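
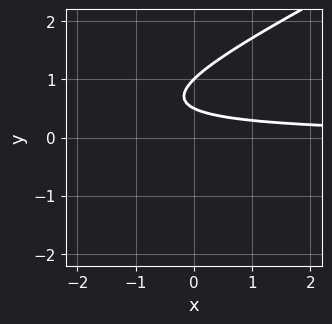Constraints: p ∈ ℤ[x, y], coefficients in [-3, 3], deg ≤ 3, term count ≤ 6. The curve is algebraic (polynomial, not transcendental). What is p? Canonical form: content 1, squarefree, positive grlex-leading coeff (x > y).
1. Degree: a generic line meets the curve in up to 2 points, so deg p = 2.
2. Against the integer gridlines: it misses every integer gridline on the x-axis; one y-axis crossing is at y = 1.
3. Together with the visible shape, these determine p as stated.

x*y - 2*y^2 + 3*y - 1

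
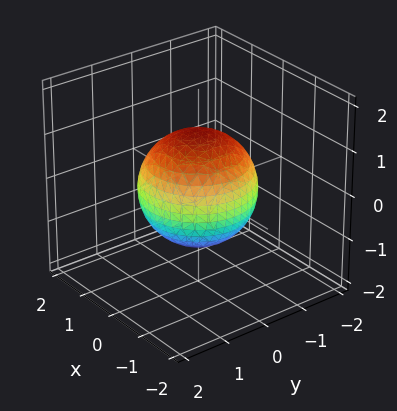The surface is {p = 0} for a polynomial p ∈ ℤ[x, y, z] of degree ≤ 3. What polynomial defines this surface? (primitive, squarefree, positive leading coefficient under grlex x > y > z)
2*x^2 + 2*y^2 + 2*z^2 - 3

deg p = 2. Bounded and convex; a quadric.
Symmetries: rotational symmetry about the z-axis ⇒ p depends on x, y only through x² + y²; it's symmetric under z → −z, forcing even powers of z.
Checking where it meets the axes: a circular section at z = 1 has radius between 0 and 1.
Matching integer coefficients to the picture gives p.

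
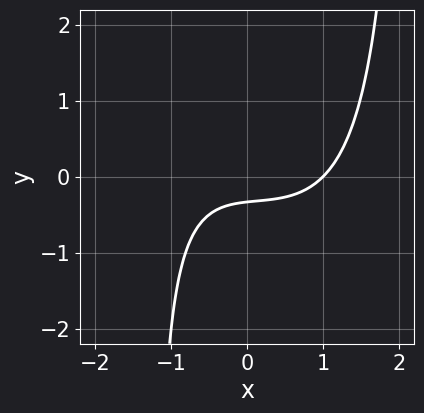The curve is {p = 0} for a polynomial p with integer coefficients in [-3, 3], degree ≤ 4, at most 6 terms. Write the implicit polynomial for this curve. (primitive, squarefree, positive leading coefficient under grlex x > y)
First, deg p = 3. The shape is more complex than any degree-2 curve.
Next, from the visible intercepts: one x-axis crossing is at x = 1.
Finally, matching integer coefficients to the picture gives p.

x^3 + x^2*y - x*y - 3*y - 1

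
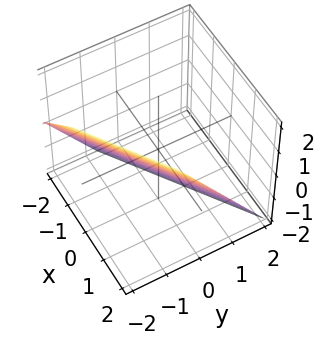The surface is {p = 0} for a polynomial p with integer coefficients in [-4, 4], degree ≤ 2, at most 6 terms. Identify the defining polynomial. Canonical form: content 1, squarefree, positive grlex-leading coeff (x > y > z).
2*x - 3*y - 2*z - 2

(a) Degree: the surface is flat (a plane), so deg p = 1.
(b) Reading off the gridlines: it crosses the x-axis at the gridline x = 1; it crosses the z-axis at the gridline z = -1.
(c) These observations pin down the coefficients.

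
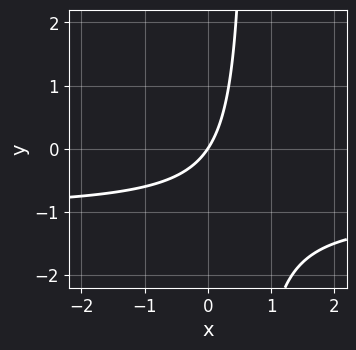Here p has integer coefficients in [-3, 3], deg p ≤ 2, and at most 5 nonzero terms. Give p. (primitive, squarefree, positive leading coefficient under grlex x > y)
First, degree: the shape is more complex than any degree-1 curve, so deg p = 2.
Next, observable constraints: it crosses the x-axis at the gridline x = 0; one y-axis crossing is at y = 0.
Finally, putting this together gives p.

3*x*y + 3*x - 2*y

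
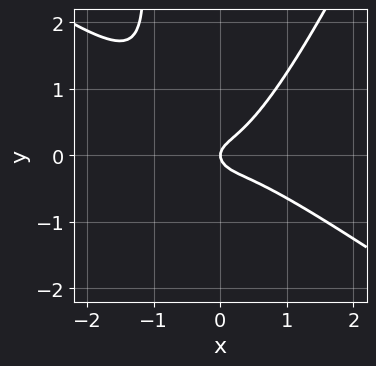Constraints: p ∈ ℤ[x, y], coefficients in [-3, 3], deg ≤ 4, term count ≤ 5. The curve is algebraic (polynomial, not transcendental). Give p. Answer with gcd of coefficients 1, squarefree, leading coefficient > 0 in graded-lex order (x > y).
3*x^3 + 3*x^2*y - 2*x*y^2 - 3*y^2 + x

First, the degree is 3 — the shape is more complex than any degree-2 curve.
Then, from the visible intercepts: one x-axis crossing is at x = 0; it meets the y-axis at y = 0 (among the integer gridlines).
Finally, matching integer coefficients to the picture gives p.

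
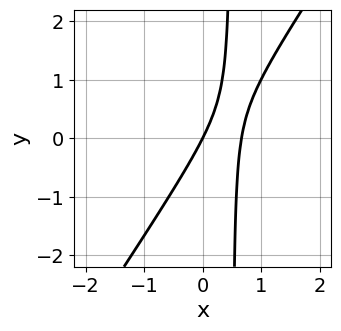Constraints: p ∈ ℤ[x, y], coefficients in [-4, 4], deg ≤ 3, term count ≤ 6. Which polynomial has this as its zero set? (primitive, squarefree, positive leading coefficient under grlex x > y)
3*x^2 - 2*x*y - 2*x + y

First, degree: the shape is more complex than any degree-1 curve, so deg p = 2.
Next, from the visible intercepts: it crosses the x-axis at the gridline x = 0; it crosses the y-axis at the gridline y = 0.
Finally, the integer polynomial consistent with all of this is the stated p.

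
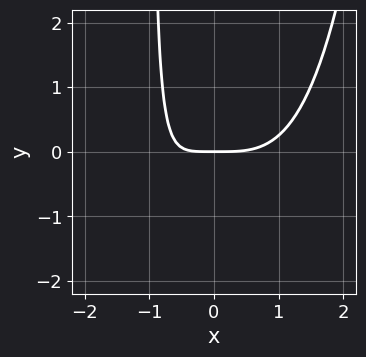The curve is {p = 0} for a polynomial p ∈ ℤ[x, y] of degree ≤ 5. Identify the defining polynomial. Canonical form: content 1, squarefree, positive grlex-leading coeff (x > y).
x^4 - 2*x*y - 2*y

1. The degree is 4 — a generic line meets the curve in up to 4 points.
2. From the axis intercepts and sections: one x-axis crossing is at x = 0; one y-axis crossing is at y = 0.
3. Solving for integer coefficients yields p as stated.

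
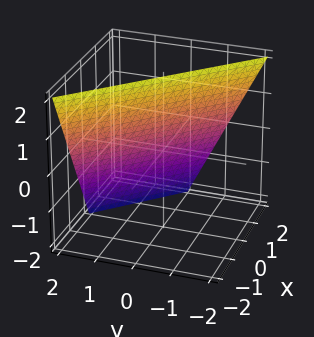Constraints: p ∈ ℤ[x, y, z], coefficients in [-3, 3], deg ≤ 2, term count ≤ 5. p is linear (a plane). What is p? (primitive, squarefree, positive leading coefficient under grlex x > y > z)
2*x + 2*y + z - 2

1. deg p = 1.
2. Checking where it meets the axes: it meets the y-axis at y = 1 (among the integer gridlines); it crosses the x-axis at the gridline x = 1; one z-axis crossing is at z = 2.
3. Solving for integer coefficients yields p as stated.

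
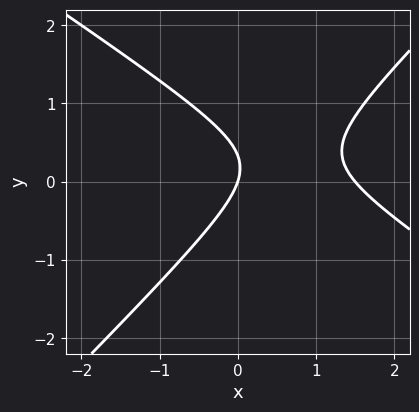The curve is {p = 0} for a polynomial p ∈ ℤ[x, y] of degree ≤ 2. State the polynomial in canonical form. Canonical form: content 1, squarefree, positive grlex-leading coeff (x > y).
2*x^2 + x*y - 3*y^2 - 3*x + y

1. deg p = 2. No degree-1 curve has this shape.
2. From the axis intercepts and sections: one x-axis crossing is at x = 0; it meets the y-axis at y = 0 (among the integer gridlines).
3. Matching integer coefficients to the picture gives p.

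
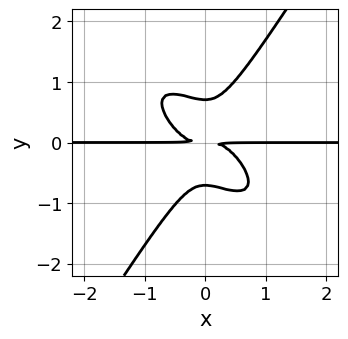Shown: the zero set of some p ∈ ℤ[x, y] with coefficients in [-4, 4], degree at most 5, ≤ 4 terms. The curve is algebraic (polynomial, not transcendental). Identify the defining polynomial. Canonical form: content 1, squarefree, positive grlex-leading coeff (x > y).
3*x^3*y + 3*x^2*y^2 - 2*y^4 + y^2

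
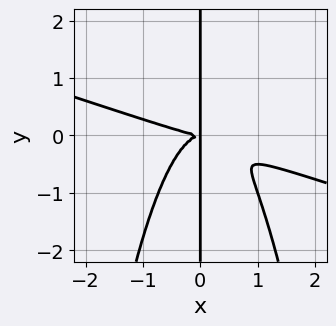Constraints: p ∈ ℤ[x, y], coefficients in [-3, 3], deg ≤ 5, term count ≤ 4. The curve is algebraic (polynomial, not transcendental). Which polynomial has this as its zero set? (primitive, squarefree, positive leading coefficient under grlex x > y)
x^4 + 3*x^3*y + 2*x*y^2

The degree is 4 — no degree-3 curve has this shape.
From the axis intercepts and sections: every point of the y-axis in the box is on the curve.
These observations pin down the coefficients.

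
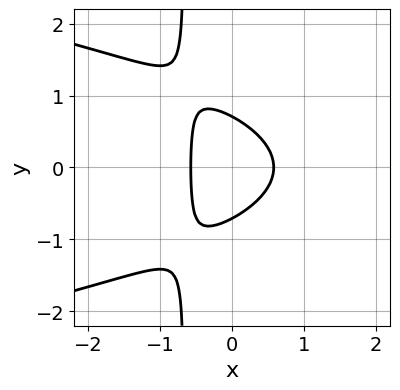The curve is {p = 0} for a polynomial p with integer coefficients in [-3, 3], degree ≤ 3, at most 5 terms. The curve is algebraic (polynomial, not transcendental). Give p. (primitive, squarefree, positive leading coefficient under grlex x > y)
(a) deg p = 3. A generic line meets the curve in up to 3 points.
(b) Symmetries: the y ↦ −y reflection is a symmetry, so y appears only in even powers.
(c) Matching integer coefficients to the picture gives p.

3*x*y^2 + 3*x^2 + 2*y^2 - 1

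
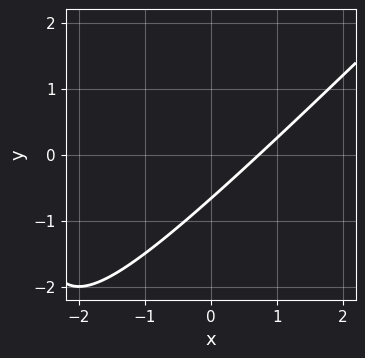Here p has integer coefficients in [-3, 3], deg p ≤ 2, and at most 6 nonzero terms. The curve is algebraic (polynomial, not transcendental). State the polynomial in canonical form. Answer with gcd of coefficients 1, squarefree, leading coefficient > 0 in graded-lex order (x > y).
First, degree: a generic line meets the curve in up to 2 points, so deg p = 2.
Finally, solving for integer coefficients yields p as stated.

x^2 - x*y + 2*x - 3*y - 2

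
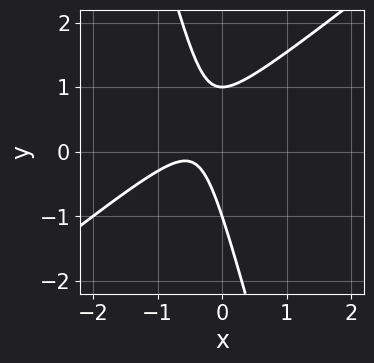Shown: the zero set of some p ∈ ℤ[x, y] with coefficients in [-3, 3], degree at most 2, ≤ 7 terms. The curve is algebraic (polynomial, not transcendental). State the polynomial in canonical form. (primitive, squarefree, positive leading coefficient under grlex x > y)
First, degree: a generic line meets the curve in up to 2 points, so deg p = 2.
Then, from the visible intercepts: it misses every integer gridline on the x-axis; the y-axis gridline crossings are at y ∈ {-1, 1}.
Finally, putting this together gives p.

3*x^2 - 3*x*y - y^2 + 3*x + 1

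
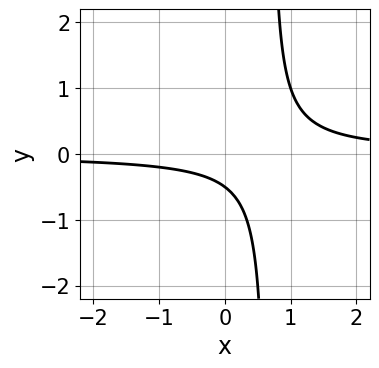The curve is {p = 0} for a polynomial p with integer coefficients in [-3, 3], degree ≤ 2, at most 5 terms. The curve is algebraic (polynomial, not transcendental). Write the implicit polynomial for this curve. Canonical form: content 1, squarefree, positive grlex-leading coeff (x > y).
3*x*y - 2*y - 1

The degree is 2 — the shape is more complex than any degree-1 curve.
Observable constraints: the curve avoids every integer x-axis point in the box.
Together with the visible shape, these determine p as stated.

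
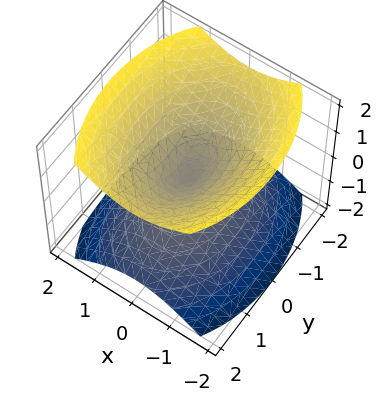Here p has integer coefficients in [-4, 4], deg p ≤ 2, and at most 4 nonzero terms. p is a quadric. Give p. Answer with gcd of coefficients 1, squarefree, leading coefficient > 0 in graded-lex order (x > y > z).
2*x^2 + y^2 - 2*z^2

First, I count 2 distinct pieces. They look like related sheets of one shape, so recover p as a whole.
Then, deg p = 2. A double cone through the origin; a quadric.
Next, symmetries: it's symmetric under z → −z, forcing even powers of z; it's symmetric under y → −y, forcing even powers of y; the x ↦ −x reflection is a symmetry, so x appears only in even powers.
Next, from the axis intercepts and sections: one x-axis crossing is at x = 0; one y-axis crossing is at y = 0; it crosses the z-axis at the gridline z = 0.
Finally, solving for integer coefficients yields p as stated.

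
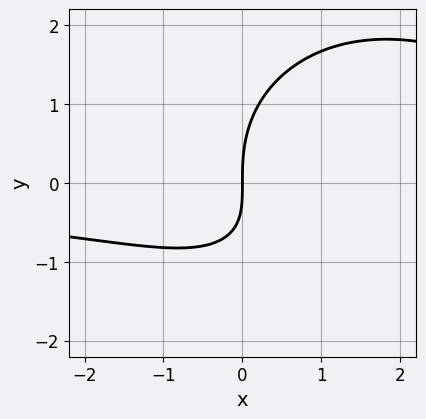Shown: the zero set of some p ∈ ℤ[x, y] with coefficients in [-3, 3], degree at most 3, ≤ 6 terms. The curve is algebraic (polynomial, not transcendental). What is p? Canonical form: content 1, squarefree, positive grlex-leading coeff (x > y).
x^2*y + y^3 - 2*x*y - 3*x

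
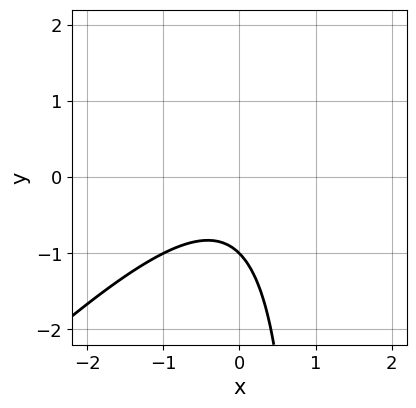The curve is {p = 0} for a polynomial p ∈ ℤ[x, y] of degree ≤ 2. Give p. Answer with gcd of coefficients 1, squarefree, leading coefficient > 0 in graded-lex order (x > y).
x^2 - x*y + y + 1

1. Degree: no degree-1 curve has this shape, so deg p = 2.
2. Observable constraints: it meets the y-axis at y = -1 (among the integer gridlines); the curve avoids every integer x-axis point in the box.
3. These observations pin down the coefficients.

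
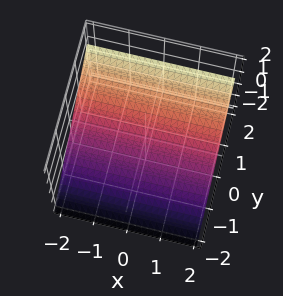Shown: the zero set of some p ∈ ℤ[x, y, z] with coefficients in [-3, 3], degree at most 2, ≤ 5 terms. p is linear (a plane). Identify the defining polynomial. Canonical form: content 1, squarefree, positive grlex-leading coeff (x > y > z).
(a) deg p = 1. Every cross-section is a straight line — this is a plane.
(b) Observable constraints: it meets the y-axis at y = 1 (among the integer gridlines); no x-intercept at any integer in the box.
(c) Assembling these constraints gives the stated polynomial.

2*y - 3*z - 2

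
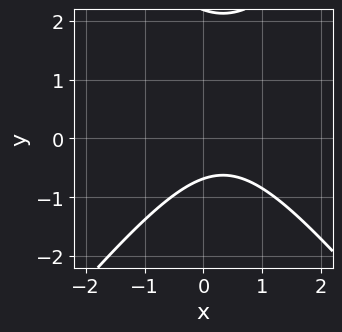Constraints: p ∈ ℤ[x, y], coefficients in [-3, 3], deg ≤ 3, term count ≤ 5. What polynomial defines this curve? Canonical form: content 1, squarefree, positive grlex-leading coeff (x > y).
3*x^2 - 2*y^2 - 2*x + 3*y + 3

First, deg p = 2.
Next, checking where it meets the axes: no x-intercept at any integer in the box.
Finally, assembling these constraints gives the stated polynomial.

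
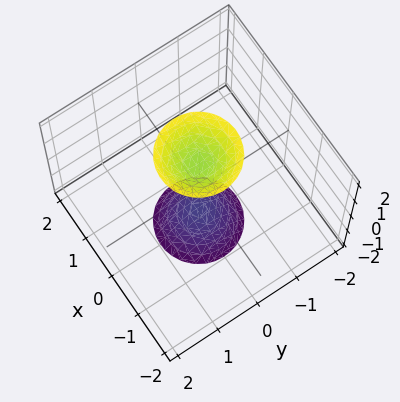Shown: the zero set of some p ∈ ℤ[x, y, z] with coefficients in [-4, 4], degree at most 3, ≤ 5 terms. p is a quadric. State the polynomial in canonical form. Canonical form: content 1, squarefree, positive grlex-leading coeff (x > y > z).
First, the picture has 2 separate pieces. They look like related sheets of one shape, so recover p as a whole.
Next, degree: two separate bowl-shaped sheets opening away from each other; a quadric, so deg p = 2.
Next, symmetries: the z ↦ −z reflection is a symmetry, so z appears only in even powers; rotational symmetry about the z-axis ⇒ p depends on x, y only through x² + y².
Next, reading off the gridlines: it misses every integer gridline on the y-axis; a circular section at z = -2 has radius between 0 and 1.
Finally, the integer polynomial consistent with all of this is the stated p.

3*x^2 + 3*y^2 - z^2 + 2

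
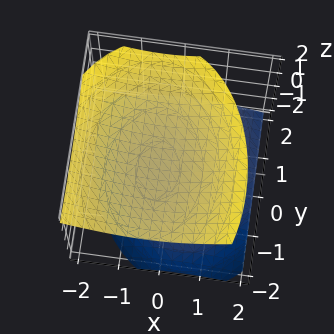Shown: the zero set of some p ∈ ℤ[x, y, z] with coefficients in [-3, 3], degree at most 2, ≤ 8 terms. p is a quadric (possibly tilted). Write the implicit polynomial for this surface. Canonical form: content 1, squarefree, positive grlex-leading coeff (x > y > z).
There are 2 components.
The degree is 2 — the shape is more complex than any degree-1 surface.
Against the integer gridlines: it misses every integer gridline on the y-axis; the z-axis gridline crossings are at z ∈ {-1, 1}; the surface avoids every integer x-axis point in the box.
The integer polynomial consistent with all of this is the stated p.

2*x^2 + x*z + y^2 + y*z - 3*z^2 + 3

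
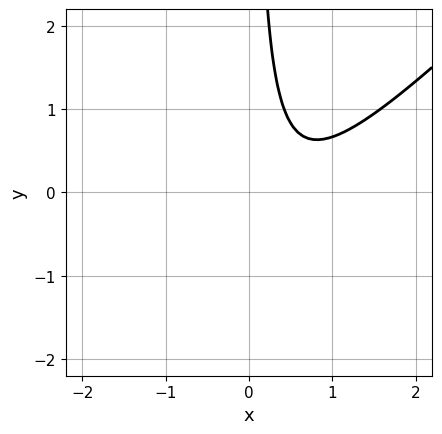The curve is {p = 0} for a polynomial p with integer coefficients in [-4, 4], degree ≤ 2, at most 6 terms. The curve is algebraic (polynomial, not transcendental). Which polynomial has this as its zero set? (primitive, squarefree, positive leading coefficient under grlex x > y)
3*x^2 - 3*x*y - 3*x + 2

The degree is 2 — no degree-1 curve has this shape.
Against the integer gridlines: no y-intercept at any integer in the box; no x-intercept at any integer in the box.
Putting this together gives p.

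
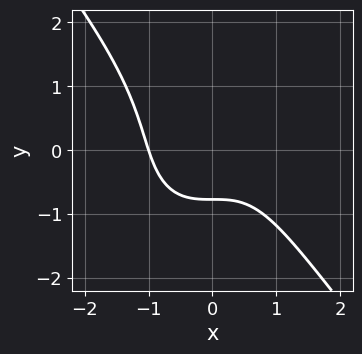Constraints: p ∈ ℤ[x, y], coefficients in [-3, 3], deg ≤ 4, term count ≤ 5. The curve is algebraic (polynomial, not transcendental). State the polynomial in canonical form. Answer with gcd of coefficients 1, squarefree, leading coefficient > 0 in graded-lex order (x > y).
(a) deg p = 3. The shape is more complex than any degree-2 curve.
(b) Reading off the gridlines: it meets the x-axis at x = -1 (among the integer gridlines).
(c) The integer polynomial consistent with all of this is the stated p.

2*x^3 + y^3 + 2*y + 2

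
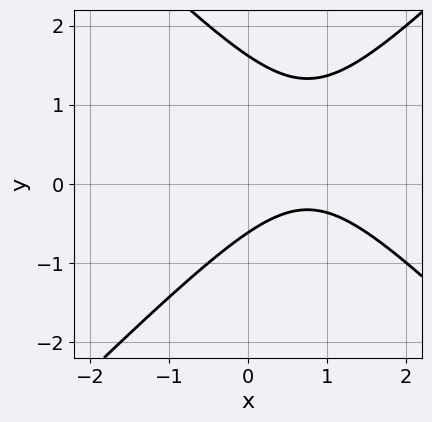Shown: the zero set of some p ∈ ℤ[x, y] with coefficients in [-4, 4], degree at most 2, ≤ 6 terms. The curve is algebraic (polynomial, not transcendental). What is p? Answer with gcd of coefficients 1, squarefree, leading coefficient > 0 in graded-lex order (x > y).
2*x^2 - 2*y^2 - 3*x + 2*y + 2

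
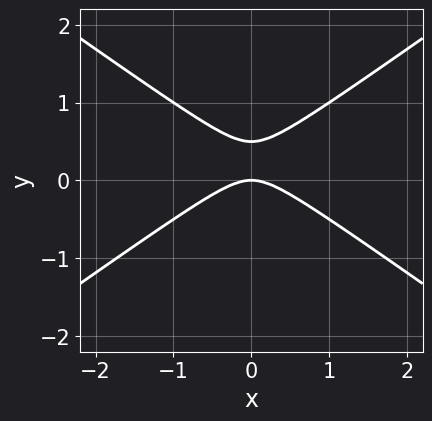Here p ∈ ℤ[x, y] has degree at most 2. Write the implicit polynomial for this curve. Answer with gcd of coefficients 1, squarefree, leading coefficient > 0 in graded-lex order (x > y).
Degree: the shape is more complex than any degree-1 curve, so deg p = 2.
Symmetries: mirror symmetry x ↦ −x ⇒ only even powers of x.
Observable constraints: it crosses the x-axis at the gridline x = 0; it crosses the y-axis at the gridline y = 0.
These observations pin down the coefficients.

x^2 - 2*y^2 + y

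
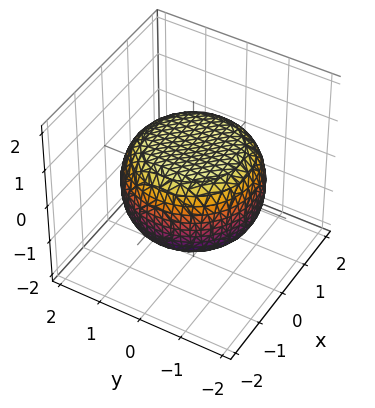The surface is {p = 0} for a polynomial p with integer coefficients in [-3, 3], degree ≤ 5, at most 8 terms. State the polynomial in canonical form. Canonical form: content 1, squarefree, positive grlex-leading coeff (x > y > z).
x^4 + 2*x^2*y^2 + y^4 - x^2 - y^2 + 3*z^2 - 3

1. The degree is 4 — a generic line meets the surface in up to 4 points.
2. Symmetry: the surface is invariant under rotation about z: p = q(x² + y², z).
3. Checking where it meets the axes: a circular section at z = 1 has radius exactly 1; the z-axis gridline crossings are at z ∈ {-1, 1}.
4. Assembling these constraints gives the stated polynomial.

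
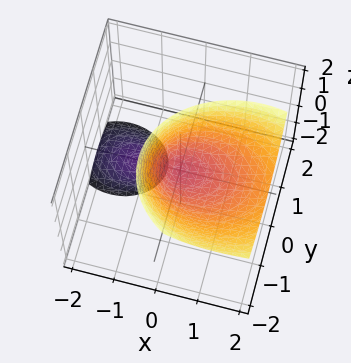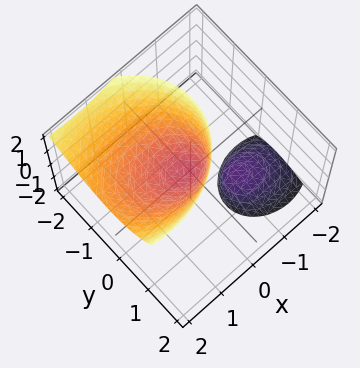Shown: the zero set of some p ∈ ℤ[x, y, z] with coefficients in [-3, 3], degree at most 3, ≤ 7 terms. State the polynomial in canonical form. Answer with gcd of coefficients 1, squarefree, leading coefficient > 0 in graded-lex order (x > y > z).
I count 2 distinct pieces. Treating them together as one polynomial.
The degree is 2 — a generic line meets the surface in up to 2 points.
Against the integer gridlines: one y-axis crossing is at y = 0; it meets the z-axis at z = 0 (among the integer gridlines); it crosses the x-axis at the gridline x = 0.
Putting this together gives p.

2*x^2 - 3*x*z + 3*y^2 + 2*y*z - 2*z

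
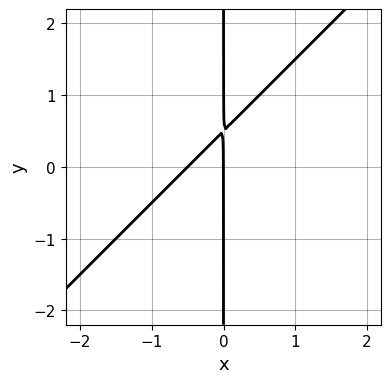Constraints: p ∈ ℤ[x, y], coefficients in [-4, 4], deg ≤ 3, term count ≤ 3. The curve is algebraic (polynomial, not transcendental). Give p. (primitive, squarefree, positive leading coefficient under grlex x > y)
2*x^2 - 2*x*y + x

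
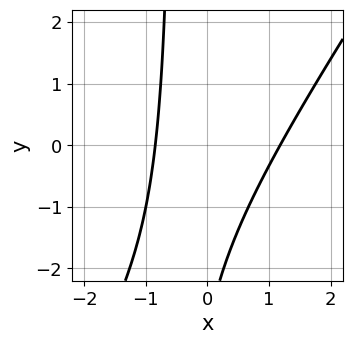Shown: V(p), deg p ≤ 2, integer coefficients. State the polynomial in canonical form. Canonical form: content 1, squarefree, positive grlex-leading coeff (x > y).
1. deg p = 2. No degree-1 curve has this shape.
2. Reading off the gridlines: the curve avoids every integer y-axis point in the box.
3. Assembling these constraints gives the stated polynomial.

3*x^2 - 2*x*y - x - y - 3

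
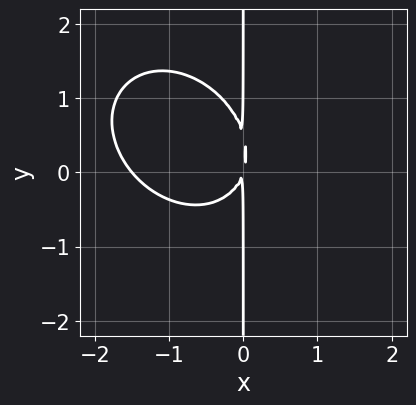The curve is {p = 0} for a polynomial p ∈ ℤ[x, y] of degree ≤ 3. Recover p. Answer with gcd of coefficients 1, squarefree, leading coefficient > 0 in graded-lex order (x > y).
1. deg p = 3. A generic line meets the curve in up to 3 points.
2. From the visible intercepts: every point of the y-axis in the box is on the curve.
3. Matching integer coefficients to the picture gives p.

2*x^3 + x^2*y + 2*x*y^2 + 3*x^2 - x*y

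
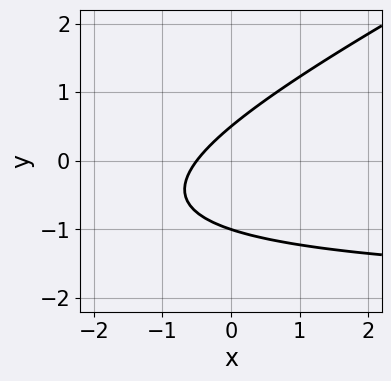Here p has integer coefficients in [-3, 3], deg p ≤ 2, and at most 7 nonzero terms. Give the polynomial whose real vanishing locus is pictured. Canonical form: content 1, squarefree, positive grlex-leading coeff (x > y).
1. deg p = 2. No degree-1 curve has this shape.
2. Reading off the gridlines: it crosses the y-axis at the gridline y = -1.
3. These observations pin down the coefficients.

x*y - 2*y^2 + 2*x - y + 1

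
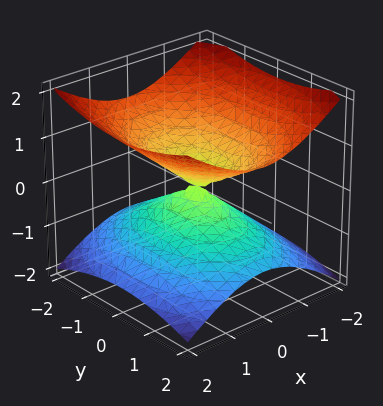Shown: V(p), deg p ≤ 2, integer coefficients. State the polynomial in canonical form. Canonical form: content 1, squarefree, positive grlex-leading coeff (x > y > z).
2*x^2 + y^2 - 3*z^2

(a) deg p = 2. Two nappes meeting at a single point; a quadric.
(b) Symmetries: the x ↦ −x reflection is a symmetry, so x appears only in even powers; the y ↦ −y reflection is a symmetry, so y appears only in even powers; the z ↦ −z reflection is a symmetry, so z appears only in even powers.
(c) Against the integer gridlines: one z-axis crossing is at z = 0; one y-axis crossing is at y = 0; it meets the x-axis at x = 0 (among the integer gridlines).
(d) Solving for integer coefficients yields p as stated.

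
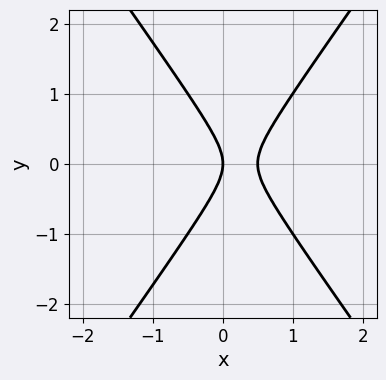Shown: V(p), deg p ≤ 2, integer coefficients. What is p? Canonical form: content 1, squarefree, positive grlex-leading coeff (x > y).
2*x^2 - y^2 - x

The degree is 2 — the shape is more complex than any degree-1 curve.
Symmetries: it's symmetric under y → −y, forcing even powers of y.
From the axis intercepts and sections: it meets the y-axis at y = 0 (among the integer gridlines); one x-axis crossing is at x = 0.
Putting this together gives p.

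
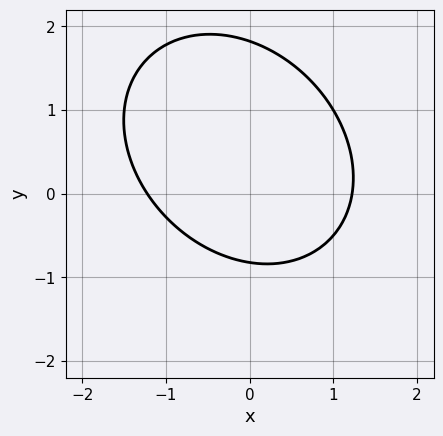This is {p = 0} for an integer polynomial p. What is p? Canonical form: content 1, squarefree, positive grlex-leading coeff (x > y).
1. Degree: a generic line meets the curve in up to 2 points, so deg p = 2.
2. Matching integer coefficients to the picture gives p.

2*x^2 + x*y + 2*y^2 - 2*y - 3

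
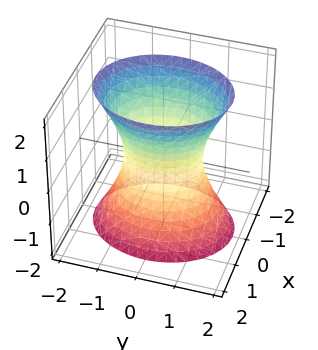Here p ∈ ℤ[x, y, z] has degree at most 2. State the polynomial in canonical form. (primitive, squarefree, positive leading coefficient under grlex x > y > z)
First, deg p = 2. An hourglass — one-sheet hyperboloid; a quadric.
Then, symmetries: mirror symmetry y ↦ −y ⇒ only even powers of y; mirror symmetry x ↦ −x ⇒ only even powers of x; the z ↦ −z reflection is a symmetry, so z appears only in even powers.
Next, observable constraints: no z-intercept at any integer in the box; among the integer gridlines, it crosses the y-axis at y ∈ {-1, 1}.
Finally, the integer polynomial consistent with all of this is the stated p.

3*x^2 + 2*y^2 - z^2 - 2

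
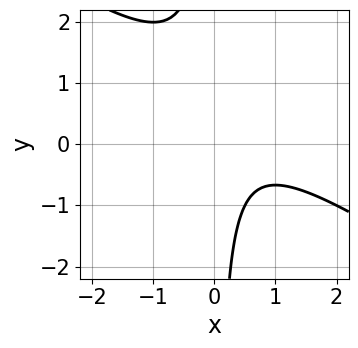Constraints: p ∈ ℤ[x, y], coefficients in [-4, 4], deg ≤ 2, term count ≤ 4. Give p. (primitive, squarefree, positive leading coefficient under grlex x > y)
2*x^2 + 3*x*y - 2*x + 2

(a) deg p = 2. A generic line meets the curve in up to 2 points.
(b) From the visible intercepts: it misses every integer gridline on the y-axis; no x-intercept at any integer in the box.
(c) Fitting integer coefficients to these (and the overall shape) gives p.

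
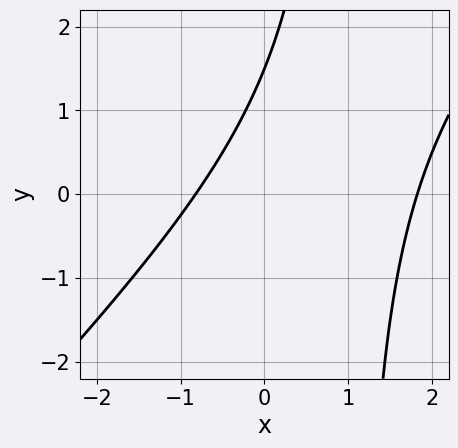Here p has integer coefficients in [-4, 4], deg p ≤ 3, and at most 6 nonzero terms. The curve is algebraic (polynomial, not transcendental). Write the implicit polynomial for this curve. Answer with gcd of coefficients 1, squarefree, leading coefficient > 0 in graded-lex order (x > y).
(a) deg p = 2. No degree-1 curve has this shape.
(b) Matching integer coefficients to the picture gives p.

2*x^2 - 2*x*y - 2*x + 2*y - 3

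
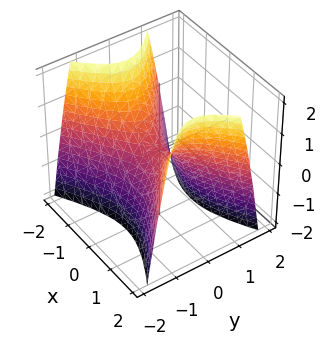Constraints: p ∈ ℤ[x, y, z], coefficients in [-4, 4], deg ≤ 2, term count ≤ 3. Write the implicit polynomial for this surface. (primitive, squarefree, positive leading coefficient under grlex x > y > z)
x^2 - 2*y^2 - z

1. The degree is 2 — a saddle surface; a quadric.
2. Symmetries: mirror symmetry x ↦ −x ⇒ only even powers of x; mirror symmetry y ↦ −y ⇒ only even powers of y.
3. Against the integer gridlines: it meets the z-axis at z = 0 (among the integer gridlines); one x-axis crossing is at x = 0.
4. Assembling these constraints gives the stated polynomial.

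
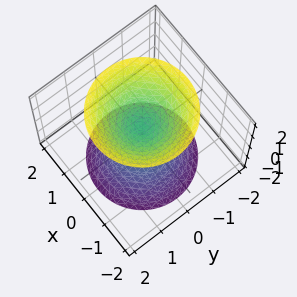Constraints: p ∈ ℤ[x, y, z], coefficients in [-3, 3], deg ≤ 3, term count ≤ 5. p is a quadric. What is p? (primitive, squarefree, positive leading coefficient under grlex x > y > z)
3*x^2 + 3*y^2 - 2*z^2 + 1

First, there are 2 components. They look like related sheets of one shape, so recover p as a whole.
Next, the degree is 2 — two separate bowl-shaped sheets opening away from each other; a quadric.
Next, symmetry: the z-axis is an axis of rotation, so x and y enter only as x² + y²; it's symmetric under z → −z, forcing even powers of z.
Next, against the integer gridlines: the surface avoids every integer y-axis point in the box; a circular section at z = 2 has radius between 1 and 2; the surface avoids every integer x-axis point in the box.
Finally, assembling these constraints gives the stated polynomial.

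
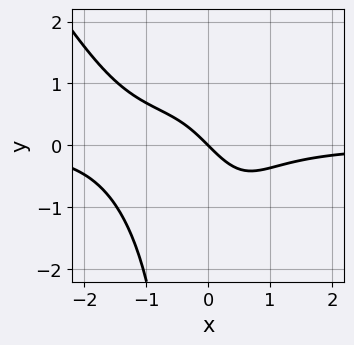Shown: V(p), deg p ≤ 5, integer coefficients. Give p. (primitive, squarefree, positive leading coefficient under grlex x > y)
3*x^3*y + 2*x^2*y^2 + 3*x^2*y + 3*x + 3*y

1. Degree: a generic line meets the curve in up to 4 points, so deg p = 4.
2. From the visible intercepts: one x-axis crossing is at x = 0; it meets the y-axis at y = 0 (among the integer gridlines).
3. The integer polynomial consistent with all of this is the stated p.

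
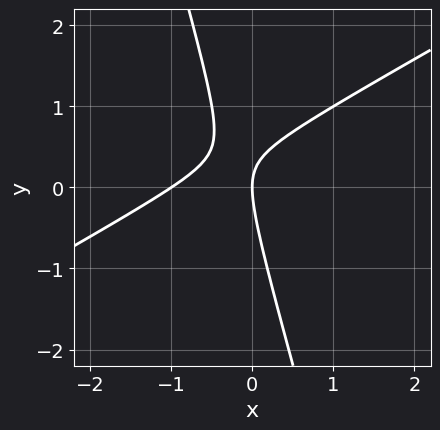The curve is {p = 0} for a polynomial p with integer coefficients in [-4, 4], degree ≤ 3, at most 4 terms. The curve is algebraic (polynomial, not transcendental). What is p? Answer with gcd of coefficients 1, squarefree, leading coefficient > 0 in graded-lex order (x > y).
2*x^2 - 3*x*y - y^2 + 2*x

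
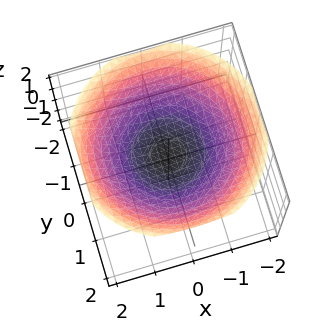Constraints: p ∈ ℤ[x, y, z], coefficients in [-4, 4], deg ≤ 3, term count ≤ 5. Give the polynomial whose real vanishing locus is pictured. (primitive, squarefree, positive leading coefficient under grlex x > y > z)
1. The degree is 2 — the shape is more complex than any degree-1 surface.
2. Symmetries: rotational symmetry about the z-axis ⇒ p depends on x, y only through x² + y².
3. Reading off the gridlines: a circular section at z = 1 has radius between 1 and 2; it misses every integer gridline on the y-axis.
4. Solving for integer coefficients yields p as stated.

x^2 + y^2 - 3*z + 1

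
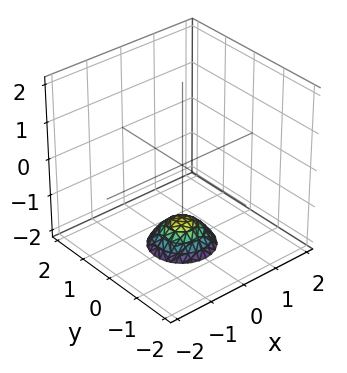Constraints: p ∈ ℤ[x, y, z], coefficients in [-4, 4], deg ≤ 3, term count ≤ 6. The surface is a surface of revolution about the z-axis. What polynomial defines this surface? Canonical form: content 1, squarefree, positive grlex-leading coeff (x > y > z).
(a) deg p = 2.
(b) Symmetry: the z-axis is an axis of rotation, so x and y enter only as x² + y².
(c) From the axis intercepts and sections: a circular section at z = -2 has radius between 0 and 1; the surface avoids every integer x-axis point in the box; no y-intercept at any integer in the box.
(d) Together with the visible shape, these determine p as stated.

2*x^2 + 2*y^2 + 2*z + 3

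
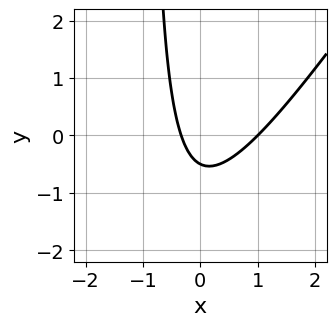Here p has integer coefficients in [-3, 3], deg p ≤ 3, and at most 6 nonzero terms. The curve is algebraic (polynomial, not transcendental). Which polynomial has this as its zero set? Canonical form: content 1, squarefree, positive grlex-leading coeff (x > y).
deg p = 2.
From the axis intercepts and sections: it meets the x-axis at x = 1 (among the integer gridlines).
The integer polynomial consistent with all of this is the stated p.

3*x^2 - 2*x*y - 2*x - 2*y - 1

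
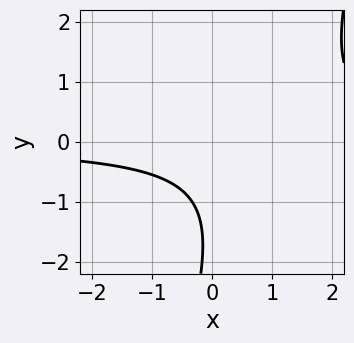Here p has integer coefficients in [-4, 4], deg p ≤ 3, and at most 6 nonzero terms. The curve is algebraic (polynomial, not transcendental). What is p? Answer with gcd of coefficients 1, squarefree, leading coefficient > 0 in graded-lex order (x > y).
3*x*y - y^2 - 3*y - 3

First, degree: a generic line meets the curve in up to 2 points, so deg p = 2.
Then, from the visible intercepts: no y-intercept at any integer in the box; the curve avoids every integer x-axis point in the box.
Finally, together with the visible shape, these determine p as stated.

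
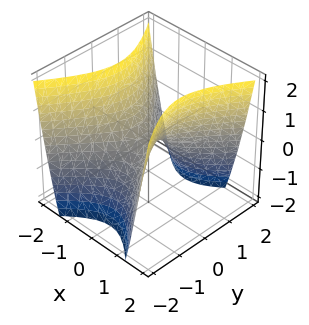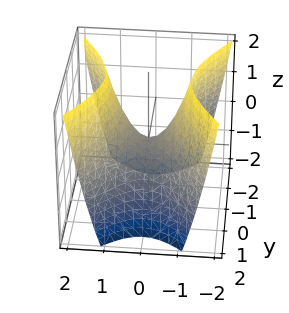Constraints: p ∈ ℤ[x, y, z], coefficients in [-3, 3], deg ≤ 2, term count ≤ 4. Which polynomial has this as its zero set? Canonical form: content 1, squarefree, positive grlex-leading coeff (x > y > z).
1. Degree: a saddle surface; a quadric, so deg p = 2.
2. Symmetries: it's symmetric under x → −x, forcing even powers of x; it's symmetric under y → −y, forcing even powers of y.
3. Reading off the gridlines: one x-axis crossing is at x = 0; one z-axis crossing is at z = 0; it crosses the y-axis at the gridline y = 0.
4. Fitting integer coefficients to these (and the overall shape) gives p.

3*x^2 - 2*y^2 - 2*z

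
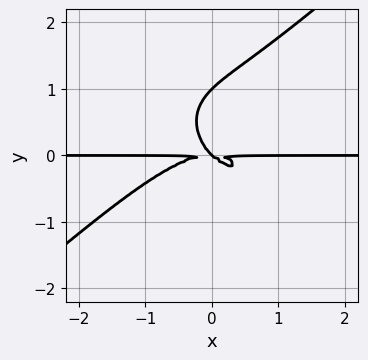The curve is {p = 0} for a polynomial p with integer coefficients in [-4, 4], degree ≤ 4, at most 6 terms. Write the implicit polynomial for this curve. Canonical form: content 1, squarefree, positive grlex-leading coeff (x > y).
2*x^3*y - 3*y^4 + 3*x*y^2 + 3*y^3

deg p = 4. A generic line meets the curve in up to 4 points.
Observable constraints: the visible x-axis segment lies entirely on the curve; among the integer gridlines, it crosses the y-axis at y ∈ {0, 1}.
Solving for integer coefficients yields p as stated.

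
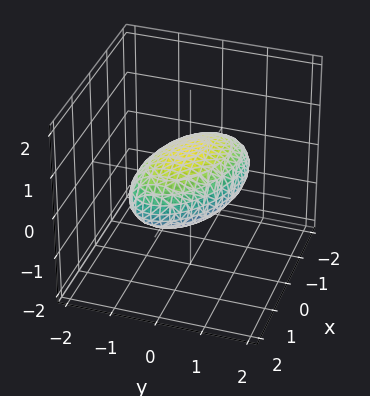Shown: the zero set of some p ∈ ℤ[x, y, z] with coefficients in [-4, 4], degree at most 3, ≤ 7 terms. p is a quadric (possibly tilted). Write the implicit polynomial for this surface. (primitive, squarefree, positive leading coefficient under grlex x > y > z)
x^2 + x*y + 2*y^2 + 3*z^2 - 2

The degree is 2 — the shape is more complex than any degree-1 surface.
Reading off the gridlines: among the integer gridlines, it crosses the y-axis at y ∈ {-1, 1}.
These observations pin down the coefficients.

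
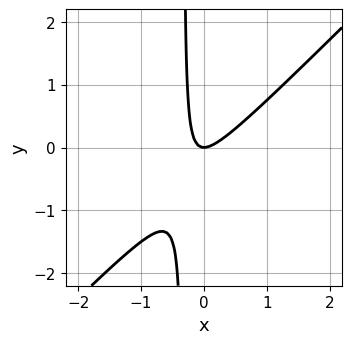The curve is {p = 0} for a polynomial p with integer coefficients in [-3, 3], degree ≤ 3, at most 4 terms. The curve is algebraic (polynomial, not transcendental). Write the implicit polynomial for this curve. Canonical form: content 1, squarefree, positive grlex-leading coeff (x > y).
3*x^2 - 3*x*y - y

Degree: a generic line meets the curve in up to 2 points, so deg p = 2.
Reading off the gridlines: one x-axis crossing is at x = 0; it crosses the y-axis at the gridline y = 0.
These observations pin down the coefficients.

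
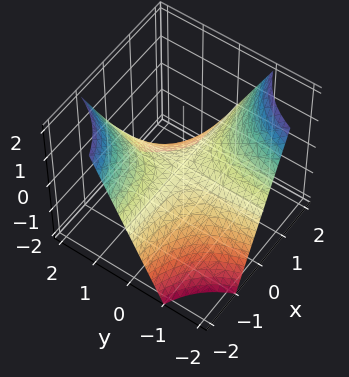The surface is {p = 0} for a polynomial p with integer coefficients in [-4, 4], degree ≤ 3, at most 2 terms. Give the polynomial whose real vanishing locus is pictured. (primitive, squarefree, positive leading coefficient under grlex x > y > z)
x*y + z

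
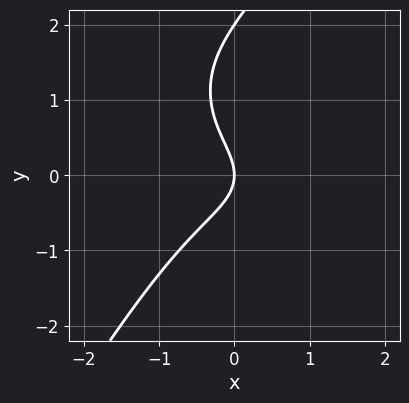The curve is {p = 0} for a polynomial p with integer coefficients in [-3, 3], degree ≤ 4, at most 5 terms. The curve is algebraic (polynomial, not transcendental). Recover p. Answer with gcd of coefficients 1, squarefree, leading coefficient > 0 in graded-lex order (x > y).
First, deg p = 3. A generic line meets the curve in up to 3 points.
Next, from the axis intercepts and sections: it meets the x-axis at x = 0 (among the integer gridlines); the y-axis gridline crossings are at y ∈ {0, 2}.
Finally, the integer polynomial consistent with all of this is the stated p.

2*x^3 + x*y^2 - y^3 + 2*y^2 + 2*x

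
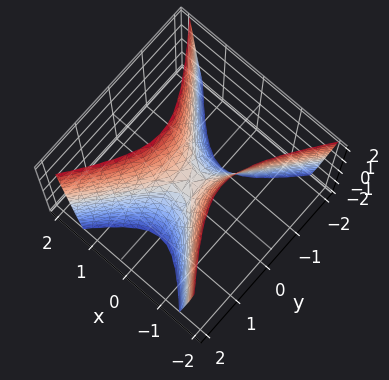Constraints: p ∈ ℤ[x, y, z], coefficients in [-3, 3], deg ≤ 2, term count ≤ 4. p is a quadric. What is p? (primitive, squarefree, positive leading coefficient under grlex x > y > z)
1. deg p = 2.
2. Symmetries: it's symmetric under y → −y, forcing even powers of y; it's symmetric under x → −x, forcing even powers of x.
3. From the visible intercepts: it meets the x-axis at x = 0 (among the integer gridlines); it meets the z-axis at z = 0 (among the integer gridlines); one y-axis crossing is at y = 0.
4. Assembling these constraints gives the stated polynomial.

3*x^2 - 2*y^2 - z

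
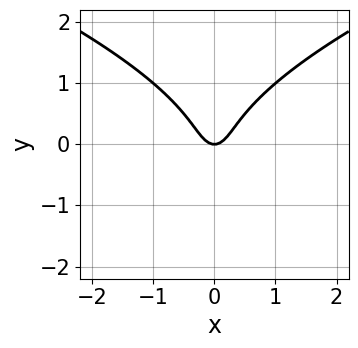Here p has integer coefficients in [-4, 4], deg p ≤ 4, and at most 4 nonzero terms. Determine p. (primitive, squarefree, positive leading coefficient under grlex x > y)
First, deg p = 3. No degree-2 curve has this shape.
Then, symmetries: the x ↦ −x reflection is a symmetry, so x appears only in even powers.
Next, observable constraints: it meets the y-axis at y = 0 (among the integer gridlines); it meets the x-axis at x = 0 (among the integer gridlines).
Finally, solving for integer coefficients yields p as stated.

2*y^3 - 3*x^2 + y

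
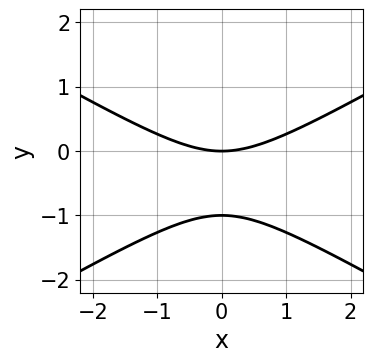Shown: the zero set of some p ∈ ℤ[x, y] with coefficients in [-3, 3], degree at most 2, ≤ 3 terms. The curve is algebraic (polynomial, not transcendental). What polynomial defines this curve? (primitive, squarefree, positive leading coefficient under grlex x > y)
x^2 - 3*y^2 - 3*y

First, deg p = 2. No degree-1 curve has this shape.
Then, symmetries: it's symmetric under x → −x, forcing even powers of x.
Next, against the integer gridlines: it crosses the x-axis at the gridline x = 0; the y-axis gridline crossings are at y ∈ {-1, 0}.
Finally, fitting integer coefficients to these (and the overall shape) gives p.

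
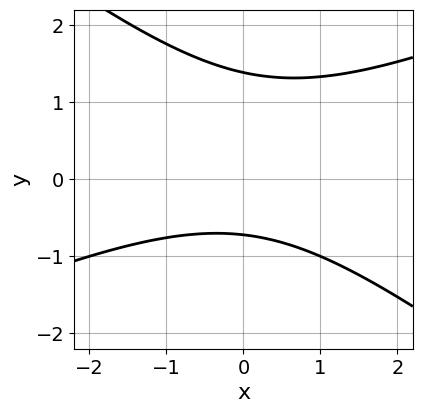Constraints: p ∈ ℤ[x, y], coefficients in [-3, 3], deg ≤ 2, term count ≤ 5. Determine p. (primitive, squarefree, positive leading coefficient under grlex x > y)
First, deg p = 2. No degree-1 curve has this shape.
Next, observable constraints: it misses every integer gridline on the x-axis.
Finally, the integer polynomial consistent with all of this is the stated p.

x^2 - x*y - 3*y^2 + 2*y + 3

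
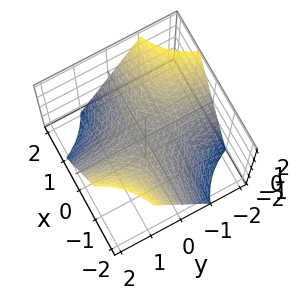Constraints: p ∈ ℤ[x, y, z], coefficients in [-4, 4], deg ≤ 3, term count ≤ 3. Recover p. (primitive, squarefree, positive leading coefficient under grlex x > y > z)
x*y + z

1. deg p = 2. A hyperbolic paraboloid; a quadric.
2. From the visible intercepts: it crosses the z-axis at the gridline z = 0; every point of the y-axis in the box is on the surface; the visible x-axis segment lies entirely on the surface.
3. Assembling these constraints gives the stated polynomial.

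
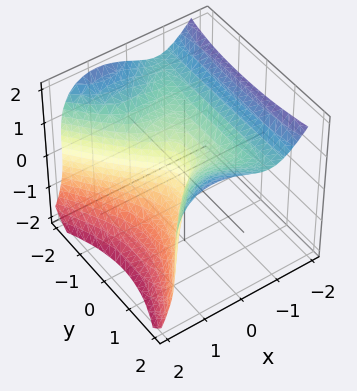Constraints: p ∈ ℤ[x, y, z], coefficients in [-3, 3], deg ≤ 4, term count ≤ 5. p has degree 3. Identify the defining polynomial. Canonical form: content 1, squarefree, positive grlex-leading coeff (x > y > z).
deg p = 3. No degree-2 surface has this shape.
From the axis intercepts and sections: it crosses the z-axis at the gridline z = 0; it meets the y-axis at y = 0 (among the integer gridlines); it meets the x-axis at x = 0 (among the integer gridlines).
The integer polynomial consistent with all of this is the stated p.

2*x^3 - x*y^2 + z^3 - y^2 + x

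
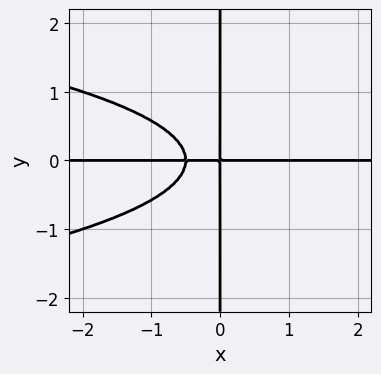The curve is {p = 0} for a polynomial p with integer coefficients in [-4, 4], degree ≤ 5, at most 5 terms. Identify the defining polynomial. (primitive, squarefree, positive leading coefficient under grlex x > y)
3*x*y^3 + 2*x^2*y + x*y

First, the degree is 4 — no degree-3 curve has this shape.
Then, from the visible intercepts: every point of the x-axis in the box is on the curve; the visible y-axis segment lies entirely on the curve.
Finally, these observations pin down the coefficients.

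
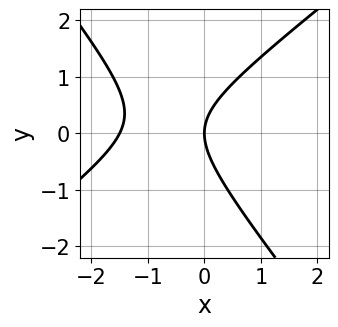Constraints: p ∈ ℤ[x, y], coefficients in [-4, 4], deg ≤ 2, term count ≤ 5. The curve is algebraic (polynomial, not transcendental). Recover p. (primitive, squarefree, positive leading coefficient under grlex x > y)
2*x^2 - x*y - 2*y^2 + 3*x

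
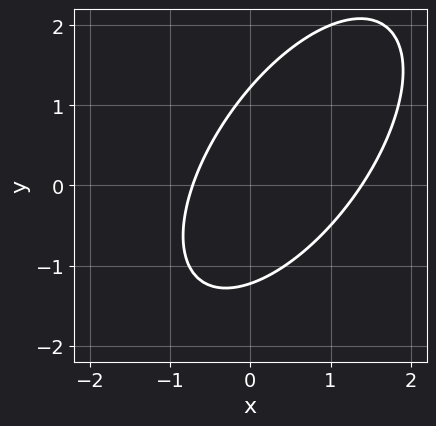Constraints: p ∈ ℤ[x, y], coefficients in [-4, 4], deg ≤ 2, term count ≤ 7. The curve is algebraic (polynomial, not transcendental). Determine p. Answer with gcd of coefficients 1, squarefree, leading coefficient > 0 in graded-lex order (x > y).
3*x^2 - 3*x*y + 2*y^2 - 2*x - 3

1. Degree: the shape is more complex than any degree-1 curve, so deg p = 2.
2. The integer polynomial consistent with all of this is the stated p.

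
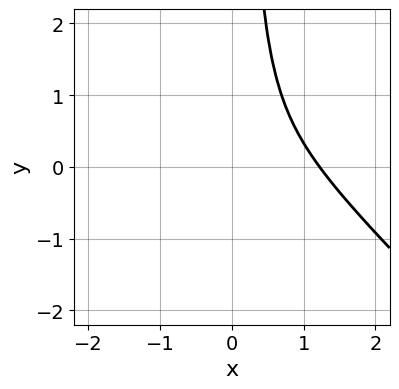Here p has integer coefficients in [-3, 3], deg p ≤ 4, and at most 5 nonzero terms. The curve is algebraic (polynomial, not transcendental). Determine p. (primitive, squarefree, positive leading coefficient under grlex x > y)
3*x^3 + 3*x^2*y - 3*x^2 - 1

First, degree: the shape is more complex than any degree-2 curve, so deg p = 3.
Next, from the visible intercepts: the curve avoids every integer y-axis point in the box.
Finally, fitting integer coefficients to these (and the overall shape) gives p.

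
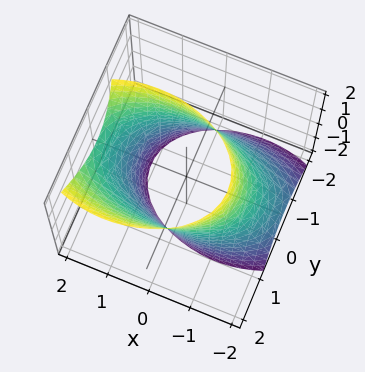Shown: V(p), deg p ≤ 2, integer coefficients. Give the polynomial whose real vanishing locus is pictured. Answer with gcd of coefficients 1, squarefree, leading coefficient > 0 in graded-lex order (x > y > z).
x^2 - x*z + 2*y^2 - y*z - 3

(a) deg p = 2. No degree-1 surface has this shape.
(b) Checking where it meets the axes: the surface avoids every integer z-axis point in the box.
(c) Assembling these constraints gives the stated polynomial.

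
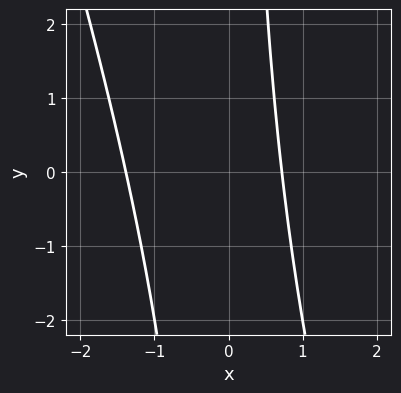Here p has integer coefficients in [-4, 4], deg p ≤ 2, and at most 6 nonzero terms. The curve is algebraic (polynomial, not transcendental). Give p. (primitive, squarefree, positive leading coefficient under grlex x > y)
3*x^2 + x*y + 2*x - 3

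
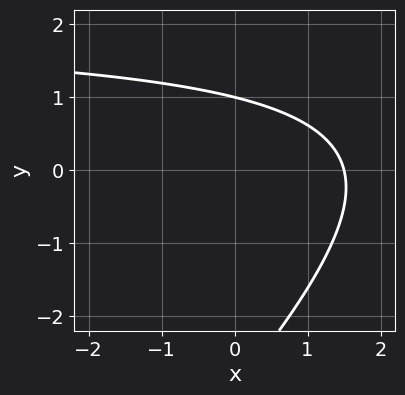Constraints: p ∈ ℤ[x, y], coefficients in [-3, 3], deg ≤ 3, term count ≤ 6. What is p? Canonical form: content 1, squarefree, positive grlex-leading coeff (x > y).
x*y - y^2 - 2*x - 2*y + 3

1. Degree: no degree-1 curve has this shape, so deg p = 2.
2. From the axis intercepts and sections: one y-axis crossing is at y = 1.
3. Matching integer coefficients to the picture gives p.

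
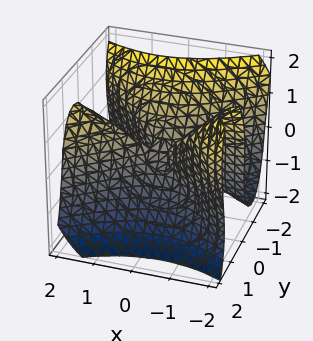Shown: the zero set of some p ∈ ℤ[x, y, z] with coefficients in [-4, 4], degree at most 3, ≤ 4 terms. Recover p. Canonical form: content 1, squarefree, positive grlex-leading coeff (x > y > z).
2*x^2*y - x*y*z - 3*y^3 - z^3

Degree: no degree-2 surface has this shape, so deg p = 3.
From the axis intercepts and sections: it crosses the z-axis at the gridline z = 0; every point of the x-axis in the box is on the surface; one y-axis crossing is at y = 0.
Assembling these constraints gives the stated polynomial.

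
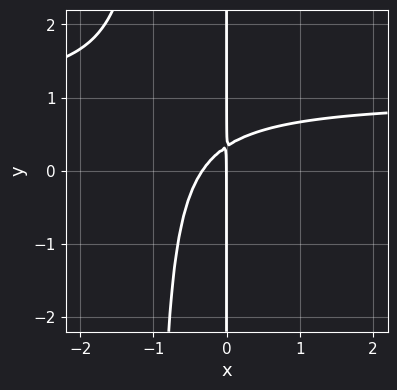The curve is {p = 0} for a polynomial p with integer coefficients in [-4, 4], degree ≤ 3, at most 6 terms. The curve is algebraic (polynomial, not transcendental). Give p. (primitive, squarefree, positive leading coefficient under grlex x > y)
3*x^2*y - 3*x^2 + 3*x*y - x

deg p = 3.
From the axis intercepts and sections: it meets the x-axis at x = 0 (among the integer gridlines); the visible y-axis segment lies entirely on the curve.
Solving for integer coefficients yields p as stated.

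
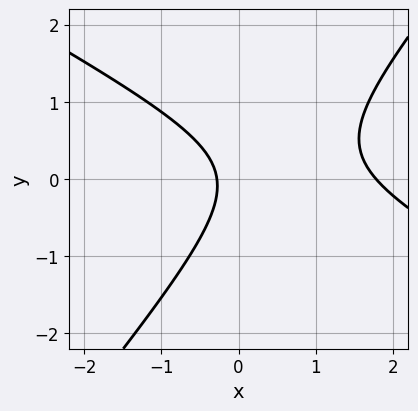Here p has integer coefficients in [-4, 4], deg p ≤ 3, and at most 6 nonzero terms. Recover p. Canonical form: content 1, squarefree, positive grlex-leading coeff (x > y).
2*x^2 + 2*x*y - 3*y^2 - 3*x - 1

deg p = 2. No degree-1 curve has this shape.
Reading off the gridlines: it misses every integer gridline on the y-axis.
Putting this together gives p.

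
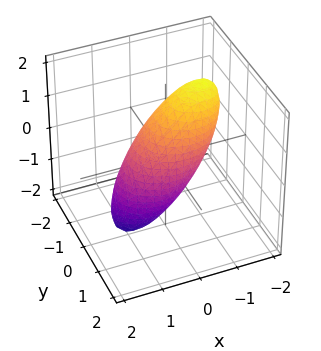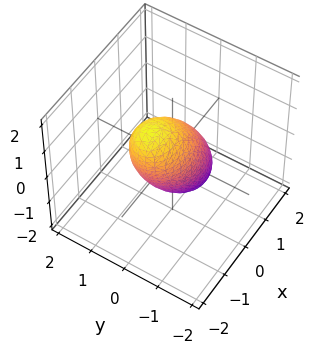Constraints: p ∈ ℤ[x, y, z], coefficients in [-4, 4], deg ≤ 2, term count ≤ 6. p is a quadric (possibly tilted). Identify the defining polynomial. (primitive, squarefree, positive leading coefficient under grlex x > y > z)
2*x^2 + 2*x*z + 3*y^2 + z^2 - 2

Degree: no degree-1 surface has this shape, so deg p = 2.
From the visible intercepts: the x-axis gridline crossings are at x ∈ {-1, 1}.
These observations pin down the coefficients.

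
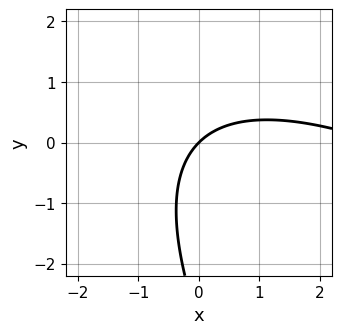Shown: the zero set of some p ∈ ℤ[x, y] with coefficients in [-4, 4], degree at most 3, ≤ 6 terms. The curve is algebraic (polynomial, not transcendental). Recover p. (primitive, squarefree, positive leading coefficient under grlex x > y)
x^2 + 2*x*y + y^2 - 3*x + 3*y

First, the degree is 2 — the shape is more complex than any degree-1 curve.
Then, against the integer gridlines: it meets the y-axis at y = 0 (among the integer gridlines); one x-axis crossing is at x = 0.
Finally, these observations pin down the coefficients.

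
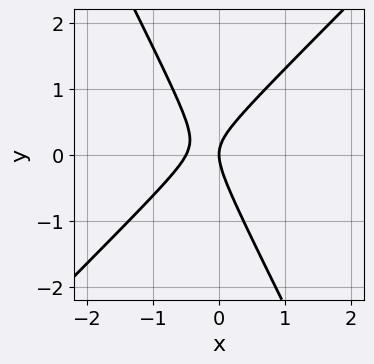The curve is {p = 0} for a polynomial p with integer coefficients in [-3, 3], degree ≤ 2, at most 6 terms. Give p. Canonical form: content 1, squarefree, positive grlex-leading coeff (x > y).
1. The degree is 2 — the shape is more complex than any degree-1 curve.
2. Reading off the gridlines: it crosses the x-axis at the gridline x = 0; it meets the y-axis at y = 0 (among the integer gridlines).
3. Together with the visible shape, these determine p as stated.

2*x^2 - x*y - y^2 + x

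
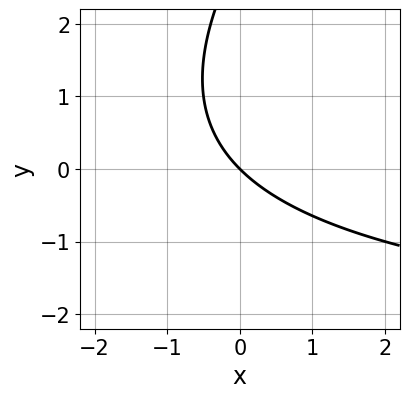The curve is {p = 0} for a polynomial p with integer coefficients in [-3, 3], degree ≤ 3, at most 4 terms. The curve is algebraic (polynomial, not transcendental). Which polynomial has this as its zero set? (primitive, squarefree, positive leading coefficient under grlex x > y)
1. Degree: a generic line meets the curve in up to 2 points, so deg p = 2.
2. Observable constraints: it meets the x-axis at x = 0 (among the integer gridlines); it meets the y-axis at y = 0 (among the integer gridlines).
3. Together with the visible shape, these determine p as stated.

x*y - y^2 + 3*x + 3*y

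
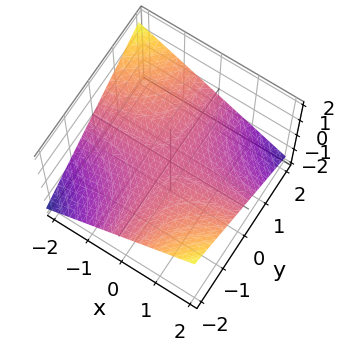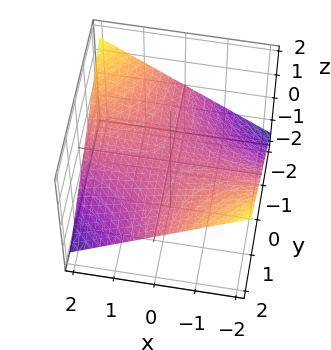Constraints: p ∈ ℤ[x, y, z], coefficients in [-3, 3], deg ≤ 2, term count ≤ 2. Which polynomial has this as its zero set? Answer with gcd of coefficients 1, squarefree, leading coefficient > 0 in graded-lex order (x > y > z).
1. The degree is 2 — a hyperbolic paraboloid; a quadric.
2. From the visible intercepts: the visible x-axis segment lies entirely on the surface; the visible y-axis segment lies entirely on the surface; one z-axis crossing is at z = 0.
3. These observations pin down the coefficients.

x*y + 3*z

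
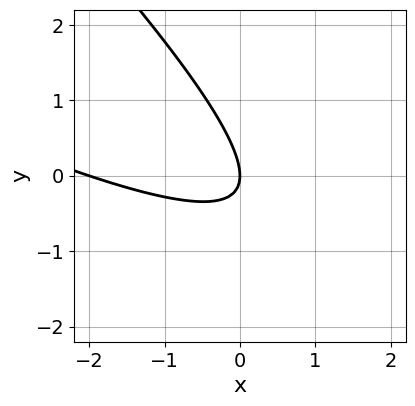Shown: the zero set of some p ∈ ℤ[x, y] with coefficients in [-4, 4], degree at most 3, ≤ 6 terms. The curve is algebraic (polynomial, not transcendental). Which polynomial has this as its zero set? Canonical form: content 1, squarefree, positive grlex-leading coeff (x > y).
The degree is 2 — no degree-1 curve has this shape.
From the axis intercepts and sections: it crosses the y-axis at the gridline y = 0; the x-axis gridline crossings are at x ∈ {-2, 0}.
Together with the visible shape, these determine p as stated.

x^2 + 3*x*y + 2*y^2 + 2*x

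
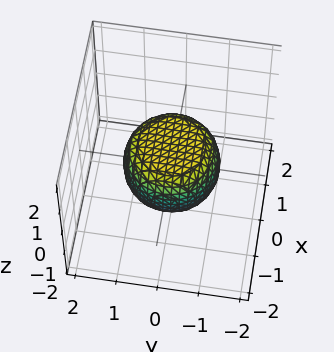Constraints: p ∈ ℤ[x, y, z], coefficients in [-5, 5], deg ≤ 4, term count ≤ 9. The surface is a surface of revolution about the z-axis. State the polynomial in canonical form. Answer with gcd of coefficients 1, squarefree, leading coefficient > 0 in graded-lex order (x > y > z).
2*x^4 + 4*x^2*y^2 + 2*y^4 - x^2 - y^2 + 3*z^2 - 2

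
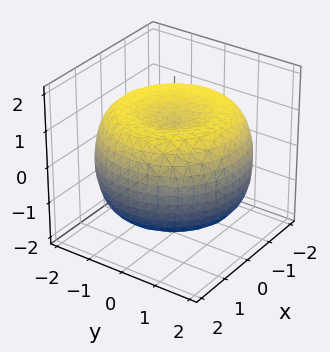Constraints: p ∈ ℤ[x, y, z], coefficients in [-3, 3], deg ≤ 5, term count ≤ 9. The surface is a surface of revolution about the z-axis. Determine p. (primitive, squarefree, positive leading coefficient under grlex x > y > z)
x^4 + 2*x^2*y^2 + y^4 - 3*x^2 - 3*y^2 + 3*z^2 - 3

Degree: the shape is more complex than any degree-3 surface, so deg p = 4.
Symmetries: the surface is invariant under rotation about z: p = q(x² + y², z).
Checking where it meets the axes: the z-axis gridline crossings are at z ∈ {-1, 1}; a circular section at z = -1 has radius between 1 and 2.
The integer polynomial consistent with all of this is the stated p.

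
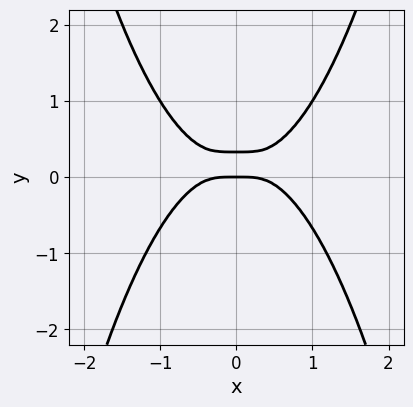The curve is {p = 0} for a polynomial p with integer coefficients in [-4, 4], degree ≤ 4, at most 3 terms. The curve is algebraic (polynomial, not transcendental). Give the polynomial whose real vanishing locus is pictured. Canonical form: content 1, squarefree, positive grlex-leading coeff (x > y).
2*x^4 - 3*y^2 + y

1. Degree: a generic line meets the curve in up to 4 points, so deg p = 4.
2. Symmetries: the x ↦ −x reflection is a symmetry, so x appears only in even powers.
3. Reading off the gridlines: it crosses the y-axis at the gridline y = 0; one x-axis crossing is at x = 0.
4. Fitting integer coefficients to these (and the overall shape) gives p.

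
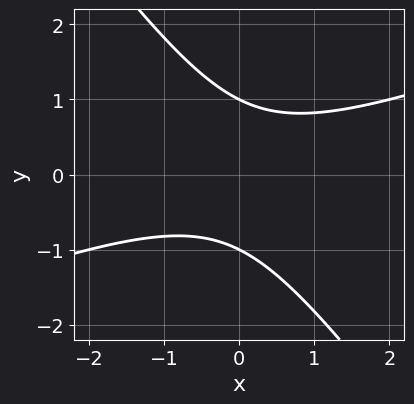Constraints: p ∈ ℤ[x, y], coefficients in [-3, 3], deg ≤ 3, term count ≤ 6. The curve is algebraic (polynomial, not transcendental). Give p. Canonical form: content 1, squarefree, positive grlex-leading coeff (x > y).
x^2 - 2*x*y - 2*y^2 + 2

(a) deg p = 2. The shape is more complex than any degree-1 curve.
(b) Against the integer gridlines: it misses every integer gridline on the x-axis; the y-axis gridline crossings are at y ∈ {-1, 1}.
(c) The integer polynomial consistent with all of this is the stated p.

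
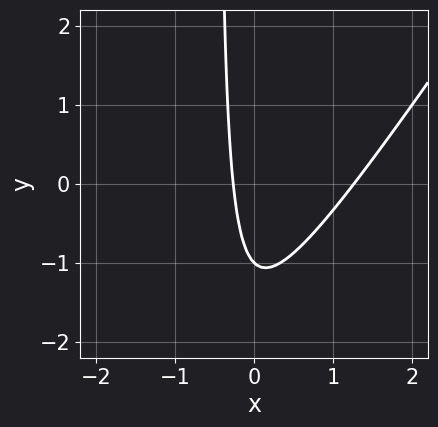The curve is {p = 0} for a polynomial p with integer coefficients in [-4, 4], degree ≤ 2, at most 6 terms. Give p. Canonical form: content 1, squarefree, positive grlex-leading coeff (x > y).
3*x^2 - 2*x*y - 3*x - y - 1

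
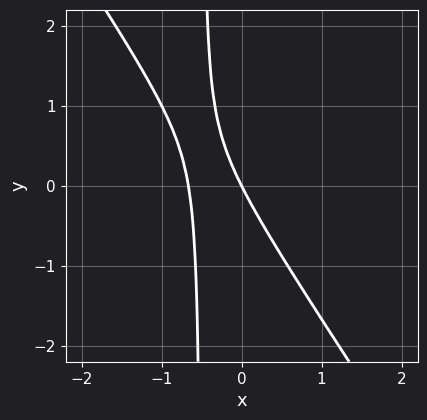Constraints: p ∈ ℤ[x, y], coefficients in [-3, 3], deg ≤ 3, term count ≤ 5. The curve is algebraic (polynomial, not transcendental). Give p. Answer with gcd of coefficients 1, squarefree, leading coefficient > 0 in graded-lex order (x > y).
3*x^2 + 2*x*y + 2*x + y

Degree: no degree-1 curve has this shape, so deg p = 2.
Against the integer gridlines: it meets the x-axis at x = 0 (among the integer gridlines); it meets the y-axis at y = 0 (among the integer gridlines).
The integer polynomial consistent with all of this is the stated p.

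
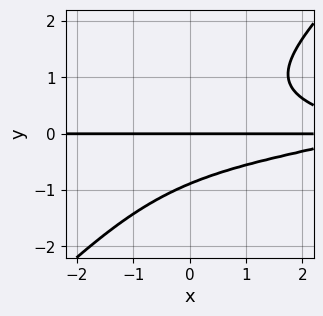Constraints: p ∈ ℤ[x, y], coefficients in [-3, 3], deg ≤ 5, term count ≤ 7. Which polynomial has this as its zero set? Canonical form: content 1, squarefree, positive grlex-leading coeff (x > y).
3*x*y^3 - 3*y^4 + x*y - y^2 - 3*y

1. Degree: no degree-3 curve has this shape, so deg p = 4.
2. Checking where it meets the axes: the visible x-axis segment lies entirely on the curve; it meets the y-axis at y = 0 (among the integer gridlines).
3. Fitting integer coefficients to these (and the overall shape) gives p.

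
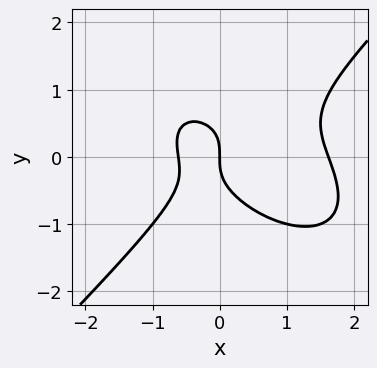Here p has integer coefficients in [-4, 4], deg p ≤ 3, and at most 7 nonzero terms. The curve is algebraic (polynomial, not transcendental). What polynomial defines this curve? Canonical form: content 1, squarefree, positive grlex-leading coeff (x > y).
(a) Degree: no degree-2 curve has this shape, so deg p = 3.
(b) Reading off the gridlines: it crosses the x-axis at the gridline x = 0; it crosses the y-axis at the gridline y = 0.
(c) Together with the visible shape, these determine p as stated.

2*x^3 + x^2*y - 3*y^3 - 2*x^2 - 2*x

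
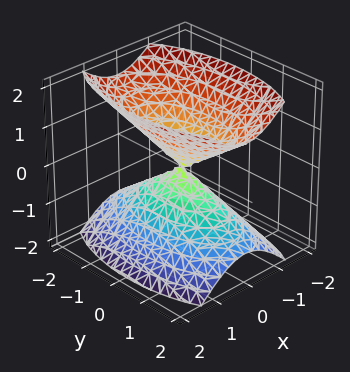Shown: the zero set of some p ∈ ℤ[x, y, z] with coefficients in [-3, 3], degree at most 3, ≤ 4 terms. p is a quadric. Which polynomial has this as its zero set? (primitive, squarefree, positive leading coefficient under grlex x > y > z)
(a) The picture has 2 separate pieces. They look like related sheets of one shape, so recover p as a whole.
(b) Degree: two nappes meeting at a single point; a quadric, so deg p = 2.
(c) Symmetries: mirror symmetry y ↦ −y ⇒ only even powers of y; mirror symmetry z ↦ −z ⇒ only even powers of z; it's symmetric under x → −x, forcing even powers of x.
(d) Against the integer gridlines: it meets the x-axis at x = 0 (among the integer gridlines); one y-axis crossing is at y = 0.
(e) Fitting integer coefficients to these (and the overall shape) gives p.

3*x^2 + y^2 - 2*z^2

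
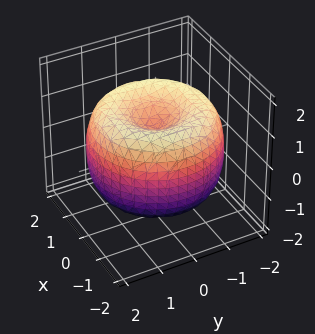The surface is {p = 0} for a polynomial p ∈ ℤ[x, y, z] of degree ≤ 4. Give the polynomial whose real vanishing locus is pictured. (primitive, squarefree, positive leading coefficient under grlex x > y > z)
First, degree: a generic line meets the surface in up to 4 points, so deg p = 4.
Then, by symmetry, every cross-section ⟂ z is a circle, so x, y appear only via x² + y².
Next, against the integer gridlines: a circular section at z = 0 has radius between 1 and 2.
Finally, matching integer coefficients to the picture gives p.

x^4 + 2*x^2*y^2 + y^4 - 3*x^2 - 3*y^2 + 2*z^2 - 1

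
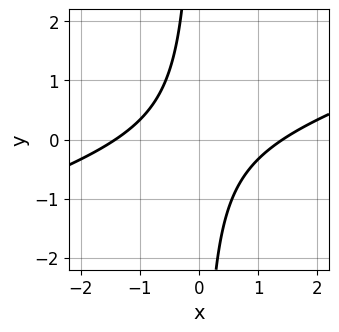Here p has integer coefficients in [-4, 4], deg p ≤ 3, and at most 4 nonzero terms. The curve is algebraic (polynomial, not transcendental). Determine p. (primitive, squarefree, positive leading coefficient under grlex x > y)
The degree is 2 — a generic line meets the curve in up to 2 points.
From the visible intercepts: the curve avoids every integer y-axis point in the box.
Together with the visible shape, these determine p as stated.

x^2 - 3*x*y - 2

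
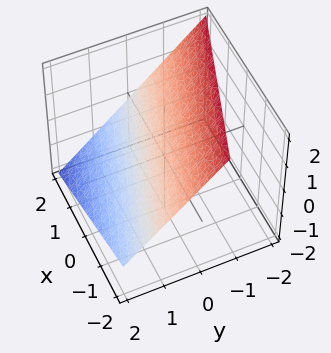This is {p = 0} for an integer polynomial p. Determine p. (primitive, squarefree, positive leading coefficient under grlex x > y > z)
x + 3*y + 3*z - 2

First, deg p = 1. Every cross-section is a straight line — this is a plane.
Then, against the integer gridlines: one x-axis crossing is at x = 2.
Finally, together with the visible shape, these determine p as stated.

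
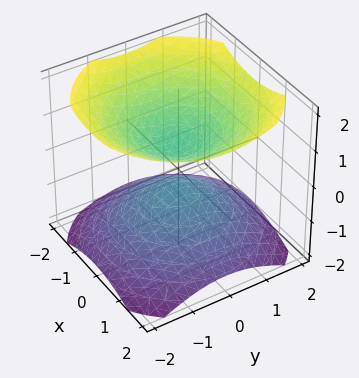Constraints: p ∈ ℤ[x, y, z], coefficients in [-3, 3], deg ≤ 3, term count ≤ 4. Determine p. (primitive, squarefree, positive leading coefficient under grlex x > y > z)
2*x^2 + 2*y^2 - 3*z^2 + 1

(a) There are 2 components. They look like related sheets of one shape, so recover p as a whole.
(b) Degree: no degree-1 surface has this shape, so deg p = 2.
(c) Symmetry: every cross-section ⟂ z is a circle, so x, y appear only via x² + y².
(d) Checking where it meets the axes: no y-intercept at any integer in the box; the surface avoids every integer x-axis point in the box.
(e) The integer polynomial consistent with all of this is the stated p.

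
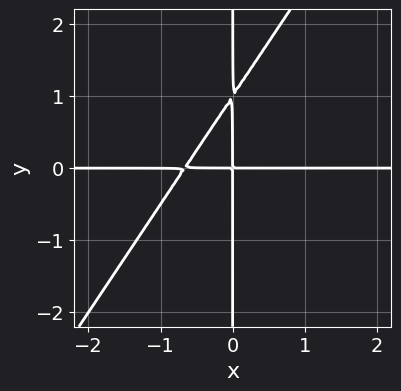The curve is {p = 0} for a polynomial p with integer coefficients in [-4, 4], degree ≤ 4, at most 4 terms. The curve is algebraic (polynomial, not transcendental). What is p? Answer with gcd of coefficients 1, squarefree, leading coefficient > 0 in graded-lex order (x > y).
First, deg p = 3. No degree-2 curve has this shape.
Next, from the axis intercepts and sections: every point of the y-axis in the box is on the curve; every point of the x-axis in the box is on the curve.
Finally, together with the visible shape, these determine p as stated.

3*x^2*y - 2*x*y^2 + 2*x*y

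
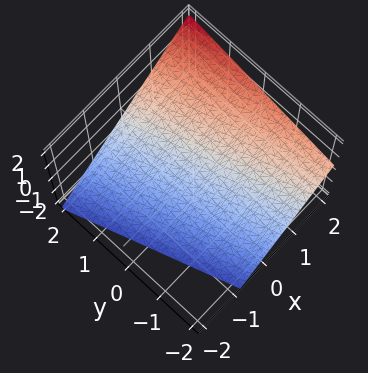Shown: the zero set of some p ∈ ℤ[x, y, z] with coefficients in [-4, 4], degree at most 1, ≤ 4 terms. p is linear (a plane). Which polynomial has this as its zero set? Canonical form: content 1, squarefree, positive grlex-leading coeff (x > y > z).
3*x + y - 3*z - 2

Degree: every cross-section is a straight line — this is a plane, so deg p = 1.
Reading off the gridlines: one y-axis crossing is at y = 2.
Matching integer coefficients to the picture gives p.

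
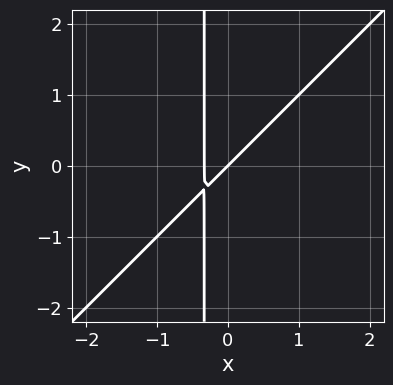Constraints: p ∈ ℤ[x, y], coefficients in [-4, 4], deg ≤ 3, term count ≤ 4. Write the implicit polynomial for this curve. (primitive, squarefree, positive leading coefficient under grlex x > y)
3*x^2 - 3*x*y + x - y

The degree is 2 — a generic line meets the curve in up to 2 points.
From the visible intercepts: one x-axis crossing is at x = 0; one y-axis crossing is at y = 0.
Putting this together gives p.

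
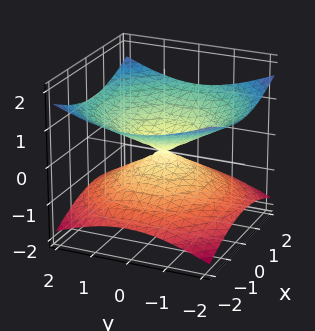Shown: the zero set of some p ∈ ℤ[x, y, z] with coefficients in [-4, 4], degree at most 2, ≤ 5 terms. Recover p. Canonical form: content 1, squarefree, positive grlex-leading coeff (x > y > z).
First, deg p = 2. Two nappes meeting at a single point; a quadric.
Then, symmetries: mirror symmetry z ↦ −z ⇒ only even powers of z; every cross-section ⟂ z is a circle, so x, y appear only via x² + y².
Next, reading off the gridlines: one z-axis crossing is at z = 0; it crosses the x-axis at the gridline x = 0; a circular section at z = -1 has radius between 1 and 2; it meets the y-axis at y = 0 (among the integer gridlines).
Finally, putting this together gives p.

x^2 + y^2 - 3*z^2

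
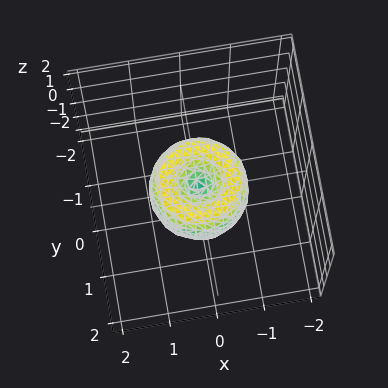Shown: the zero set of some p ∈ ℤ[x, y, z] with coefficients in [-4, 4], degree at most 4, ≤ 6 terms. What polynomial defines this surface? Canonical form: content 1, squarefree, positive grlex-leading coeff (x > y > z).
First, the degree is 4 — no degree-3 surface has this shape.
Next, by symmetry, every cross-section ⟂ z is a circle, so x, y appear only via x² + y².
Next, from the visible intercepts: it meets the z-axis at z = 0 (among the integer gridlines); the x-axis gridline crossings are at x ∈ {-1, 0, 1}.
Finally, matching integer coefficients to the picture gives p. Check: (0, 1, 0) on the y-axis lies on the surface, and p(0, 1, 0) = 0. ✓

2*x^4 + 4*x^2*y^2 + 2*y^4 - 2*x^2 - 2*y^2 + z^2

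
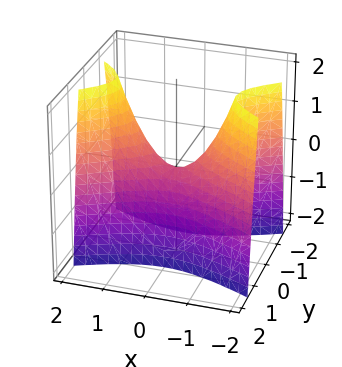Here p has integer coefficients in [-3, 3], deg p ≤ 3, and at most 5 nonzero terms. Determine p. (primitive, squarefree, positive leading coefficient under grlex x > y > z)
x^2 - 3*y^2 - z

First, the degree is 2 — a saddle surface; a quadric.
Then, symmetries: it's symmetric under x → −x, forcing even powers of x; the y ↦ −y reflection is a symmetry, so y appears only in even powers.
Then, against the integer gridlines: it meets the y-axis at y = 0 (among the integer gridlines); one z-axis crossing is at z = 0.
Finally, solving for integer coefficients yields p as stated.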